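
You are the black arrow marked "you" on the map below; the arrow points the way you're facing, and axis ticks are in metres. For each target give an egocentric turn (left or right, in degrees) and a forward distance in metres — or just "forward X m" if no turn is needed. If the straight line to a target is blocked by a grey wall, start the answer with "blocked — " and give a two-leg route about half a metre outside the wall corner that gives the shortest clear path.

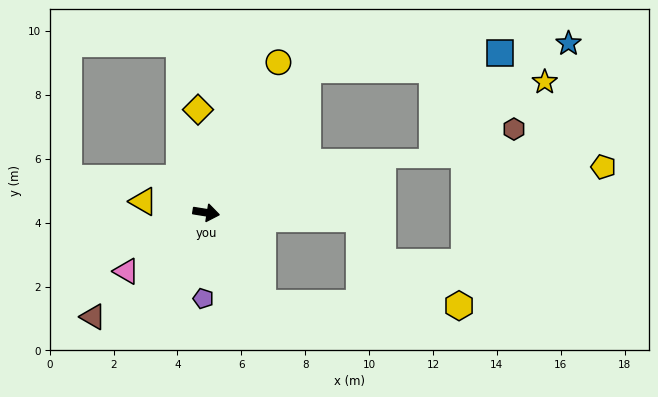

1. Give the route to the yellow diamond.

turn left 104°, forward 3.2 m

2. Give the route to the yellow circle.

turn left 73°, forward 5.2 m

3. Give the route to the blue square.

blocked — turn left 64°, forward 5.5 m, then turn right 50°, forward 6.0 m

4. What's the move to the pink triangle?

turn right 135°, forward 3.1 m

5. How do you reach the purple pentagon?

turn right 83°, forward 2.7 m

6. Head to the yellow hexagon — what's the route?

blocked — turn right 49°, forward 3.3 m, then turn left 57°, forward 6.2 m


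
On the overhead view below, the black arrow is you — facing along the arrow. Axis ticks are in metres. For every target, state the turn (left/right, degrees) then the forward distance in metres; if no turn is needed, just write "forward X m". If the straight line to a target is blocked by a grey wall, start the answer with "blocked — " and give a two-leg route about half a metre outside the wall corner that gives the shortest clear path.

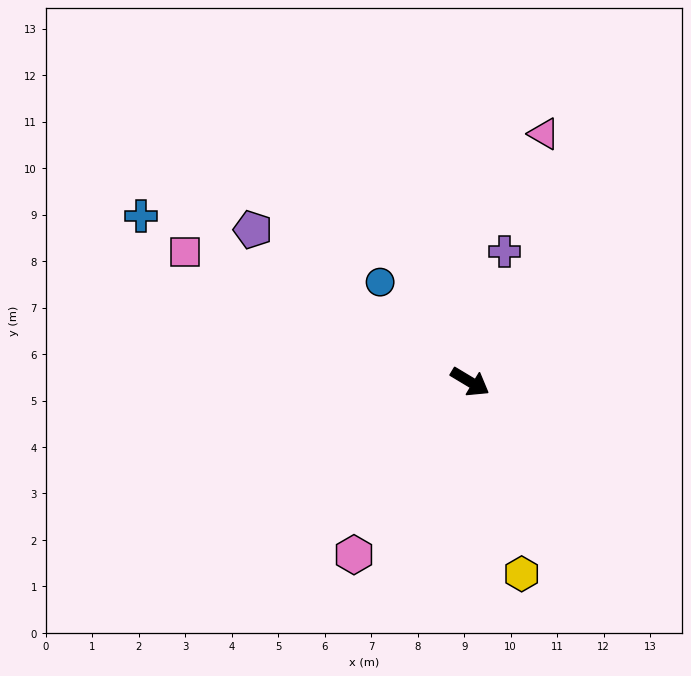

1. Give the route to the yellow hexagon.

turn right 44°, forward 4.3 m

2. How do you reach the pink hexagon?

turn right 93°, forward 4.5 m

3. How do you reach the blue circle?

turn left 163°, forward 2.9 m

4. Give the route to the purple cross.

turn left 106°, forward 2.9 m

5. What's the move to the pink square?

turn right 174°, forward 6.7 m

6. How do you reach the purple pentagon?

turn left 176°, forward 5.7 m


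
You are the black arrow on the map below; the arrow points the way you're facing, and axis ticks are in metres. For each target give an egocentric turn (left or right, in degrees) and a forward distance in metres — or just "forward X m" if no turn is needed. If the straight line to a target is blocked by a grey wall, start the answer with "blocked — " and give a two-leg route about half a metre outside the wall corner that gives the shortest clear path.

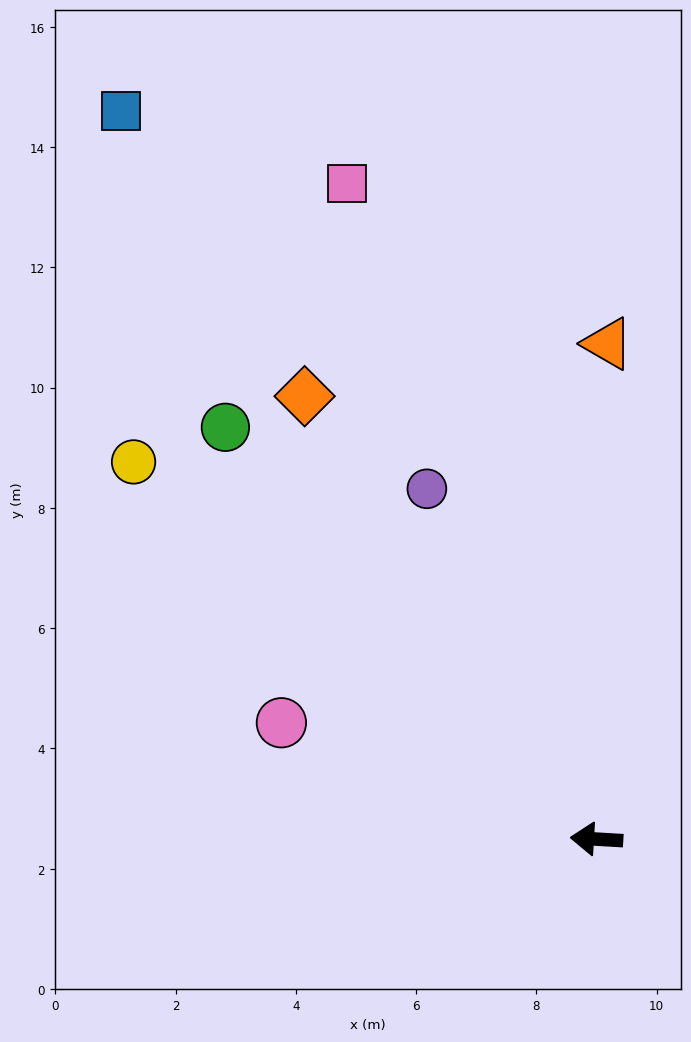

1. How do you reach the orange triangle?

turn right 88°, forward 8.2 m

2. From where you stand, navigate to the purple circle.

turn right 61°, forward 6.5 m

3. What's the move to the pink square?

turn right 66°, forward 11.7 m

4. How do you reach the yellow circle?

turn right 36°, forward 9.9 m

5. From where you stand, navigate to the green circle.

turn right 45°, forward 9.2 m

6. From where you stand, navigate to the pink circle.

turn right 17°, forward 5.6 m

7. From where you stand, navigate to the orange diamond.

turn right 53°, forward 8.8 m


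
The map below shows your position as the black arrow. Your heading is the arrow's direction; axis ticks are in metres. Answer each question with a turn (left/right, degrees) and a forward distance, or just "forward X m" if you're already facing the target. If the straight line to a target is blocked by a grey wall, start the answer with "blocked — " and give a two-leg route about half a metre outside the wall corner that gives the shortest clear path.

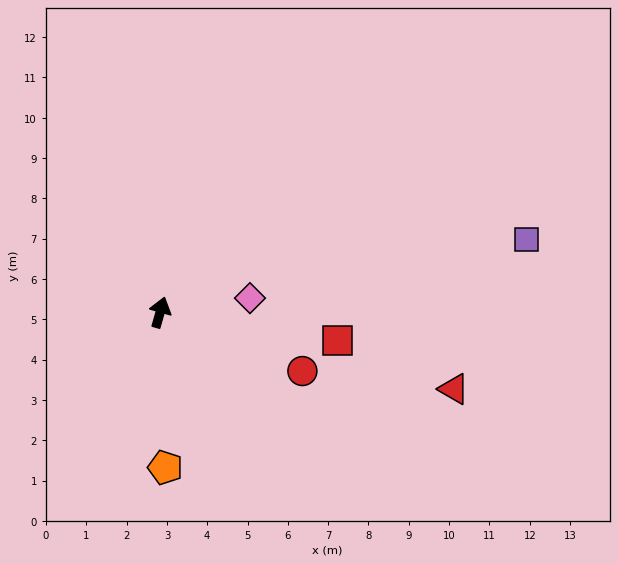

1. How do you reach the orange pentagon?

turn right 162°, forward 3.9 m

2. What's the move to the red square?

turn right 83°, forward 4.5 m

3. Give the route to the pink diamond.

turn right 65°, forward 2.3 m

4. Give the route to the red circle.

turn right 96°, forward 3.8 m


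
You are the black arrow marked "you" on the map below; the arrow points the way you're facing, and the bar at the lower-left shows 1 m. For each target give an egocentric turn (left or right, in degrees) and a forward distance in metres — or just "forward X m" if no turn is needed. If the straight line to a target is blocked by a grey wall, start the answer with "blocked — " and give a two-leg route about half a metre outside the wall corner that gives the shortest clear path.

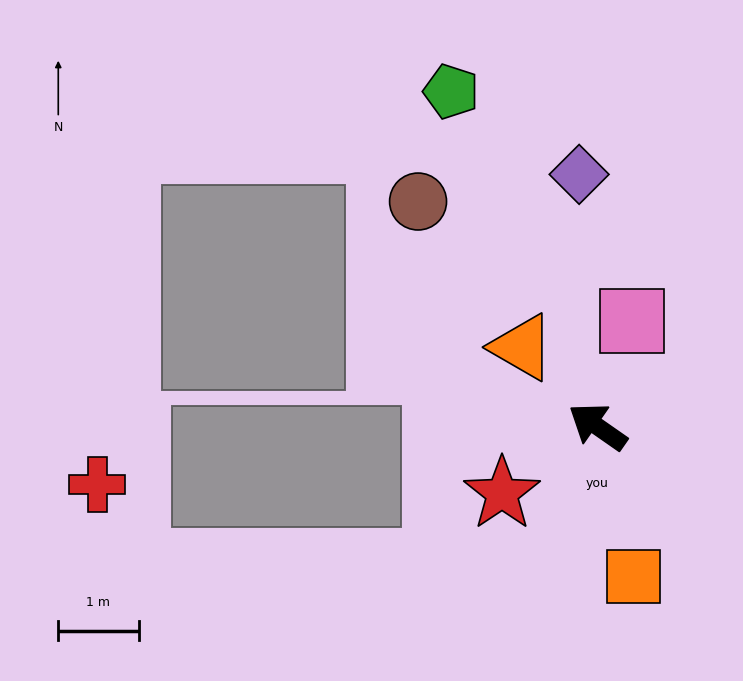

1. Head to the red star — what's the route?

turn left 70°, forward 1.5 m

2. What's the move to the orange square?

turn left 138°, forward 1.9 m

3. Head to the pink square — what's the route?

turn right 73°, forward 1.4 m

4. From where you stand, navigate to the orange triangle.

turn right 12°, forward 1.4 m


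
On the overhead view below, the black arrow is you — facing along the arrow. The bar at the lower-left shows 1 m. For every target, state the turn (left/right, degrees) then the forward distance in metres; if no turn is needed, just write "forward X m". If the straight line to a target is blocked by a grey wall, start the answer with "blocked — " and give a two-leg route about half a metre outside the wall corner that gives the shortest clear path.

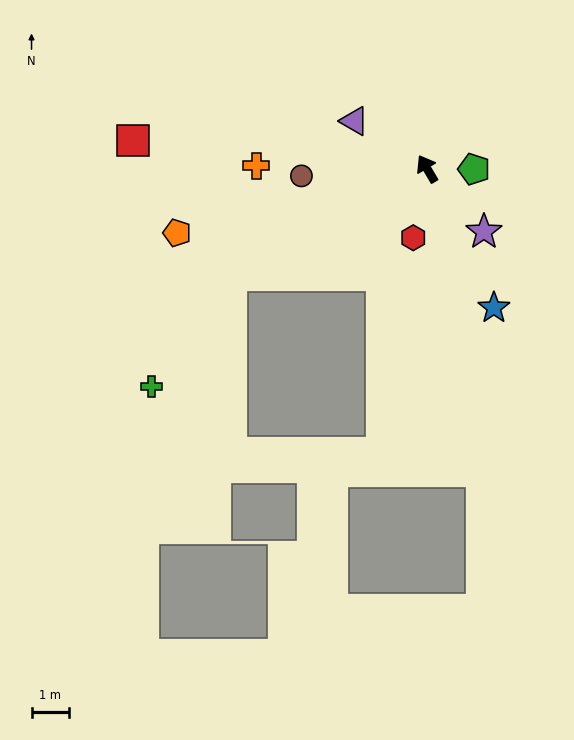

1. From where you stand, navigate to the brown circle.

turn left 63°, forward 3.4 m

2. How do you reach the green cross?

blocked — turn left 88°, forward 6.0 m, then turn left 26°, forward 3.7 m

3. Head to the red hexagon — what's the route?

turn left 138°, forward 1.9 m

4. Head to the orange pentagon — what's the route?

turn left 74°, forward 6.9 m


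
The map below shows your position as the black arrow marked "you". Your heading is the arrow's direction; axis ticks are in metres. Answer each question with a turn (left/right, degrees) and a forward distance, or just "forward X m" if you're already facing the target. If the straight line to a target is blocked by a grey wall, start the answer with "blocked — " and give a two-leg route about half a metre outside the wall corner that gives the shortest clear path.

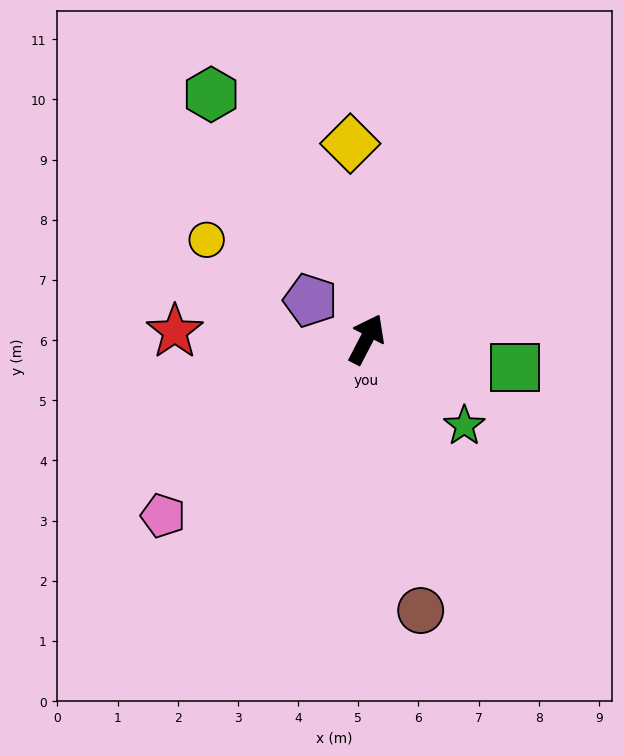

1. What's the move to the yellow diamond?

turn left 32°, forward 3.3 m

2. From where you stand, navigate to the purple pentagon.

turn left 83°, forward 1.1 m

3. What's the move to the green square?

turn right 73°, forward 2.5 m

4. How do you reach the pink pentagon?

turn left 158°, forward 4.5 m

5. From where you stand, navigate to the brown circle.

turn right 141°, forward 4.6 m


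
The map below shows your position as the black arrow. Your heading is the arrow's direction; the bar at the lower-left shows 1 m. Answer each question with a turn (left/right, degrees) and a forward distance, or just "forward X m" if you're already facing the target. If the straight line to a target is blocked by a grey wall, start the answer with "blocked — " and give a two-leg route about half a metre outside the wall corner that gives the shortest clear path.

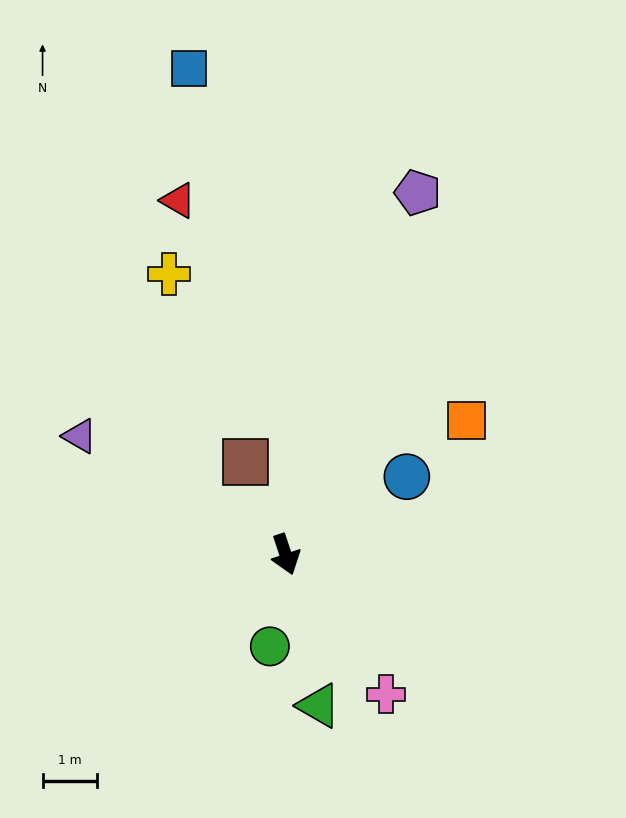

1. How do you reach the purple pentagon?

turn left 142°, forward 7.1 m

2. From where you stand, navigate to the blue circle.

turn left 104°, forward 2.6 m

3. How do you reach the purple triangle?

turn right 138°, forward 4.3 m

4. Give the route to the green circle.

turn right 28°, forward 1.7 m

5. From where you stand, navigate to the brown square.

turn right 175°, forward 1.8 m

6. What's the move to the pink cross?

turn left 17°, forward 3.1 m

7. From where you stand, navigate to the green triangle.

turn right 6°, forward 2.8 m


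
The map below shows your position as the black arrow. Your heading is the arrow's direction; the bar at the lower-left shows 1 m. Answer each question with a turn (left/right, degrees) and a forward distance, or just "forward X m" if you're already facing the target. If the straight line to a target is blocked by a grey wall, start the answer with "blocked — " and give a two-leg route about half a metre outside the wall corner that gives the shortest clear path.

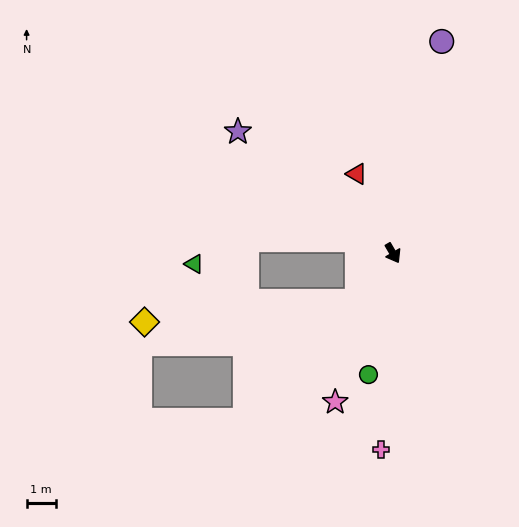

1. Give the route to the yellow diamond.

blocked — turn right 67°, forward 2.1 m, then turn right 48°, forward 7.3 m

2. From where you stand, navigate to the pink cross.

turn right 34°, forward 6.7 m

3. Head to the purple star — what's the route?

turn right 158°, forward 6.7 m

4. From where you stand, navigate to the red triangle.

turn left 174°, forward 3.0 m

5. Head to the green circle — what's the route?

turn right 42°, forward 4.2 m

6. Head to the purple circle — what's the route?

turn left 137°, forward 7.4 m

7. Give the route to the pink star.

turn right 51°, forward 5.5 m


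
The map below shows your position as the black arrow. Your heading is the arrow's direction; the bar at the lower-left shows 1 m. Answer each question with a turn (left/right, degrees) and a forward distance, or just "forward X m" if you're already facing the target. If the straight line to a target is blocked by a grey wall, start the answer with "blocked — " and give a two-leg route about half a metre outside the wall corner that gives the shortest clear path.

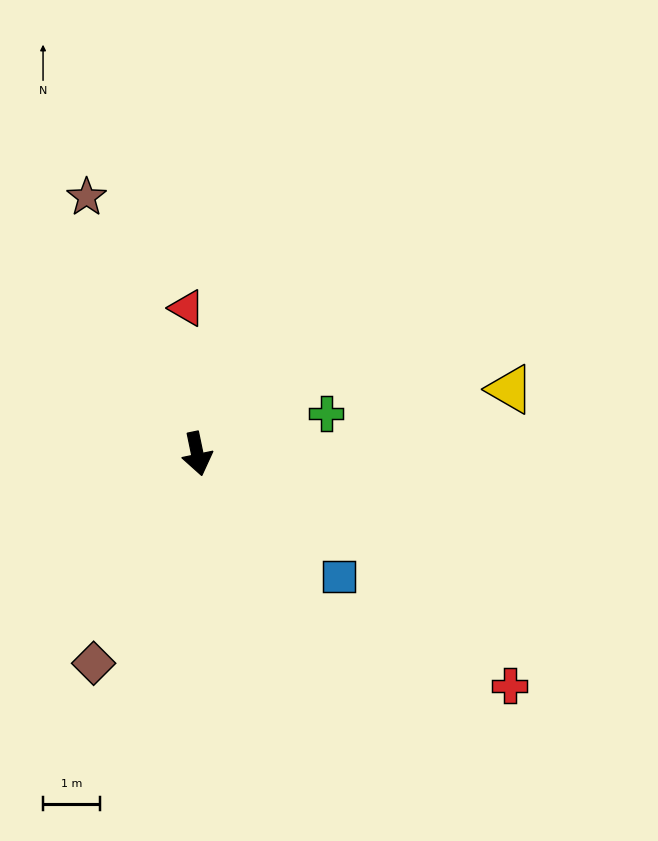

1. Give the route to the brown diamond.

turn right 38°, forward 4.1 m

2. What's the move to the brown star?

turn right 168°, forward 4.9 m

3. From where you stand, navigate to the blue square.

turn left 37°, forward 3.3 m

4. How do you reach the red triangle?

turn left 172°, forward 2.6 m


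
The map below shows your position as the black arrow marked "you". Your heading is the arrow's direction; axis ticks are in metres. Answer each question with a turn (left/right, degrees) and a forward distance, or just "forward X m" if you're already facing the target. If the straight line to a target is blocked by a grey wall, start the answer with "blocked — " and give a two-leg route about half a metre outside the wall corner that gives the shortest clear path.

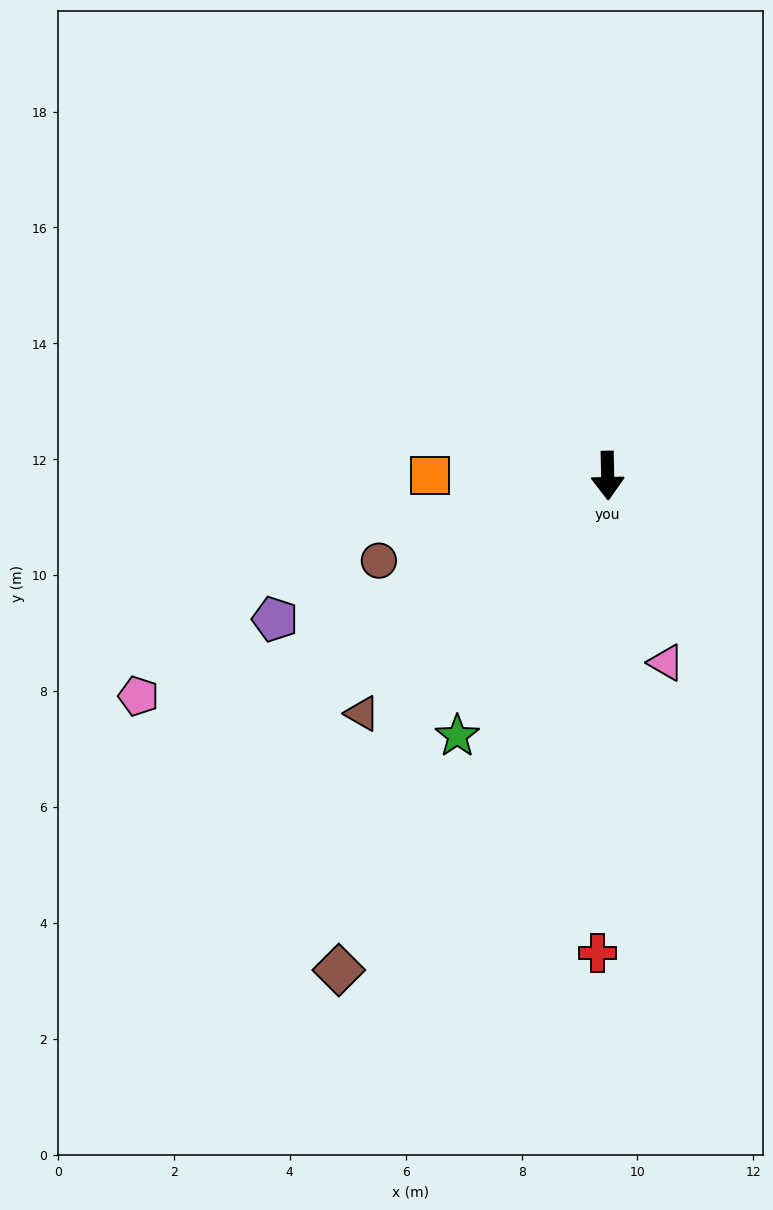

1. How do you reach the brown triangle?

turn right 47°, forward 5.9 m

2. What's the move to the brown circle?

turn right 71°, forward 4.2 m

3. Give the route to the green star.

turn right 31°, forward 5.2 m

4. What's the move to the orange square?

turn right 91°, forward 3.1 m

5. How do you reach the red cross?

turn right 2°, forward 8.2 m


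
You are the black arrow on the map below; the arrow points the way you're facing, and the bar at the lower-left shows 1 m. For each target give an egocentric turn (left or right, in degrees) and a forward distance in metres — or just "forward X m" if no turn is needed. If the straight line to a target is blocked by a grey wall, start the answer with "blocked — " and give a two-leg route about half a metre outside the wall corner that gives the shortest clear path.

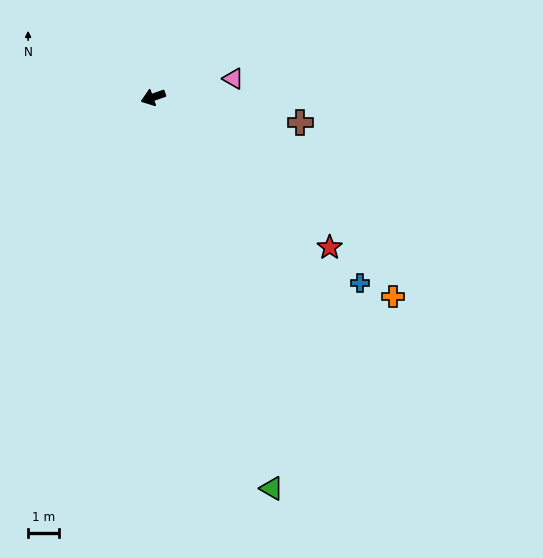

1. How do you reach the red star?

turn left 120°, forward 7.5 m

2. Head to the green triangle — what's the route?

turn left 88°, forward 13.3 m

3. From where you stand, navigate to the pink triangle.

turn left 174°, forward 2.7 m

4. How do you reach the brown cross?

turn left 151°, forward 4.9 m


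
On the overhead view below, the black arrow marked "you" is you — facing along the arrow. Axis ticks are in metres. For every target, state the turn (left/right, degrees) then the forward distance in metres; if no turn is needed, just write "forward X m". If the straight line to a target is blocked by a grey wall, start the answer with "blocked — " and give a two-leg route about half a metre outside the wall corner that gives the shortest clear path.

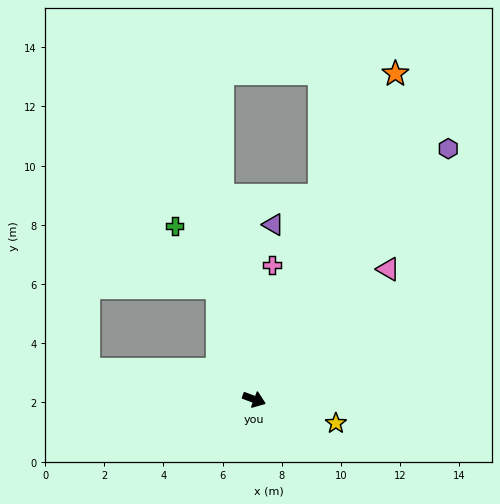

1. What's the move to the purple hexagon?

turn left 73°, forward 10.7 m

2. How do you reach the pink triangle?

turn left 65°, forward 6.3 m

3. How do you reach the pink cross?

turn left 103°, forward 4.6 m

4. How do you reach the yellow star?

turn left 4°, forward 2.9 m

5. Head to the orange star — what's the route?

turn left 87°, forward 12.0 m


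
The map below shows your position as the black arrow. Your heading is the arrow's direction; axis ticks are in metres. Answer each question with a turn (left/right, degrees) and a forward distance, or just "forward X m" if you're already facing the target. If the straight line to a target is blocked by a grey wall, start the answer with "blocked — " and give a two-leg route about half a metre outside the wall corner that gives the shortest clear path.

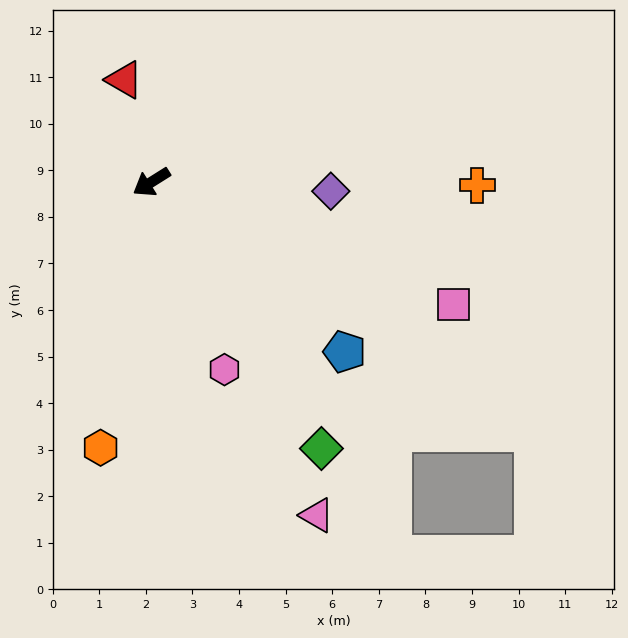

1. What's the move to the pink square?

turn left 126°, forward 7.0 m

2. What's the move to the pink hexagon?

turn left 79°, forward 4.3 m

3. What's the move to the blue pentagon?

turn left 107°, forward 5.5 m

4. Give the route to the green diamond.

turn left 90°, forward 6.8 m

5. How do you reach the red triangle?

turn right 107°, forward 2.3 m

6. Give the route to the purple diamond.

turn left 145°, forward 3.9 m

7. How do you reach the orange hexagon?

turn left 47°, forward 5.8 m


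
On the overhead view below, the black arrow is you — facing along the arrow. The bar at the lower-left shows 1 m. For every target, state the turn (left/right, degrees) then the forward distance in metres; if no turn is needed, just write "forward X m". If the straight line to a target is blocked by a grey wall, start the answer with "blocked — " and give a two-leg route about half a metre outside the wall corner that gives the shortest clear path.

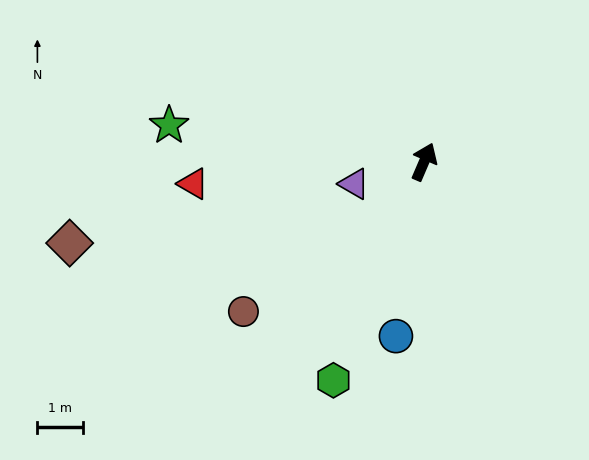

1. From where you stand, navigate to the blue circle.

turn right 166°, forward 3.9 m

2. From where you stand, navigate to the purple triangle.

turn left 131°, forward 1.6 m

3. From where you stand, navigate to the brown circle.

turn left 153°, forward 5.1 m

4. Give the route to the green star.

turn left 105°, forward 5.6 m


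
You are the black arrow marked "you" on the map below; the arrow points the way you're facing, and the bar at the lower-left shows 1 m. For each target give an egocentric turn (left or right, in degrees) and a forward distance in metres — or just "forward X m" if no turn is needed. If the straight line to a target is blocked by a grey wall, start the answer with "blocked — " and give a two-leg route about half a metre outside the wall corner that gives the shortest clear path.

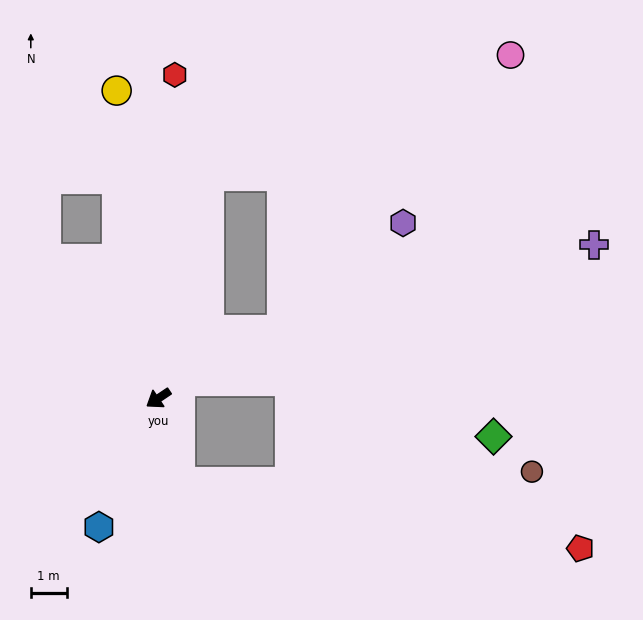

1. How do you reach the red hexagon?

turn right 127°, forward 9.1 m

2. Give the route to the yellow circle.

turn right 116°, forward 8.7 m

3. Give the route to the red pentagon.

blocked — turn left 70°, forward 2.4 m, then turn left 67°, forward 11.4 m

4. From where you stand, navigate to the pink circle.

blocked — turn right 137°, forward 6.4 m, then turn right 55°, forward 9.1 m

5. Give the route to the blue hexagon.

turn left 31°, forward 4.0 m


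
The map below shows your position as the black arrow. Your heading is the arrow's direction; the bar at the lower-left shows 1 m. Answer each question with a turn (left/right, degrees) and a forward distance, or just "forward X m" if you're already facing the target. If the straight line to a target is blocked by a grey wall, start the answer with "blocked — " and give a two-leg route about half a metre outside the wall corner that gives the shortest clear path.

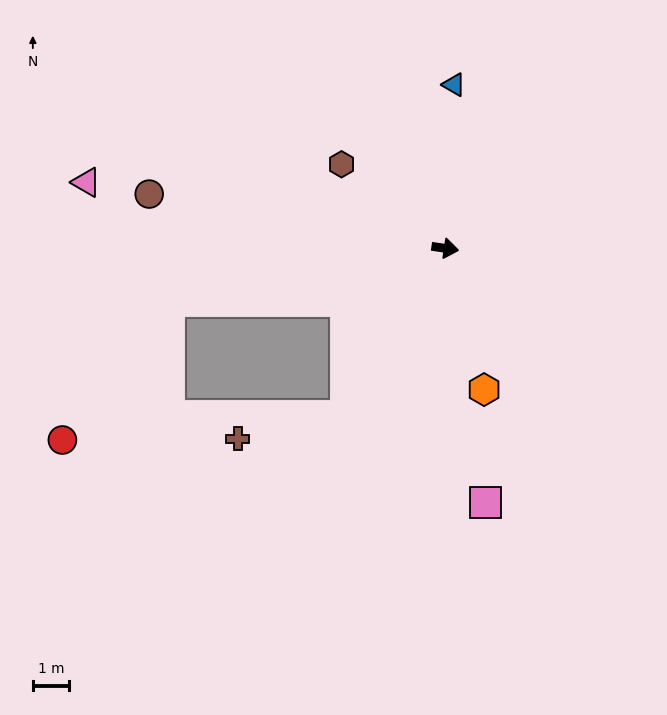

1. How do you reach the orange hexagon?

turn right 66°, forward 4.0 m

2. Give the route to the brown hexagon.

turn left 149°, forward 3.7 m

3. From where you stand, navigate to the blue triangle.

turn left 95°, forward 4.5 m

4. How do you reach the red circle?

blocked — turn right 161°, forward 7.7 m, then turn left 42°, forward 4.8 m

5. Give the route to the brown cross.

blocked — turn right 112°, forward 5.3 m, then turn right 47°, forward 3.0 m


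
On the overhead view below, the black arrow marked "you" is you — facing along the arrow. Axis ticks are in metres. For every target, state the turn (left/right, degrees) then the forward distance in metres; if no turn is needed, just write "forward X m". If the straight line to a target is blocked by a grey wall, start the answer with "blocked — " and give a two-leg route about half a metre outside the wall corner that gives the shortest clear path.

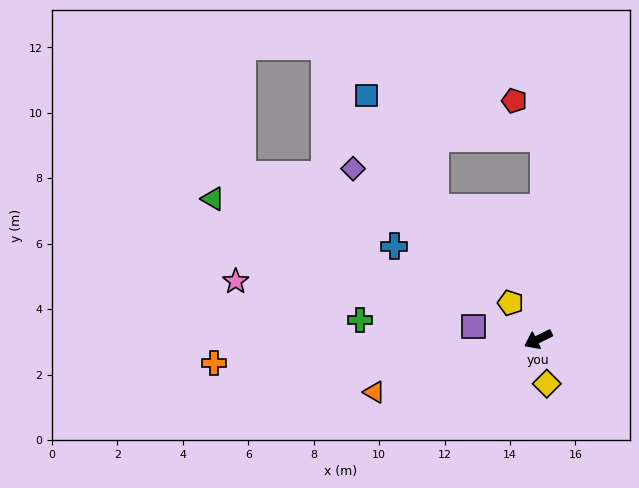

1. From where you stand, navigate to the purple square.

turn right 38°, forward 2.0 m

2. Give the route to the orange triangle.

turn right 9°, forward 5.3 m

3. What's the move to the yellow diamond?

turn left 75°, forward 1.4 m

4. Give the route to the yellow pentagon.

turn right 79°, forward 1.4 m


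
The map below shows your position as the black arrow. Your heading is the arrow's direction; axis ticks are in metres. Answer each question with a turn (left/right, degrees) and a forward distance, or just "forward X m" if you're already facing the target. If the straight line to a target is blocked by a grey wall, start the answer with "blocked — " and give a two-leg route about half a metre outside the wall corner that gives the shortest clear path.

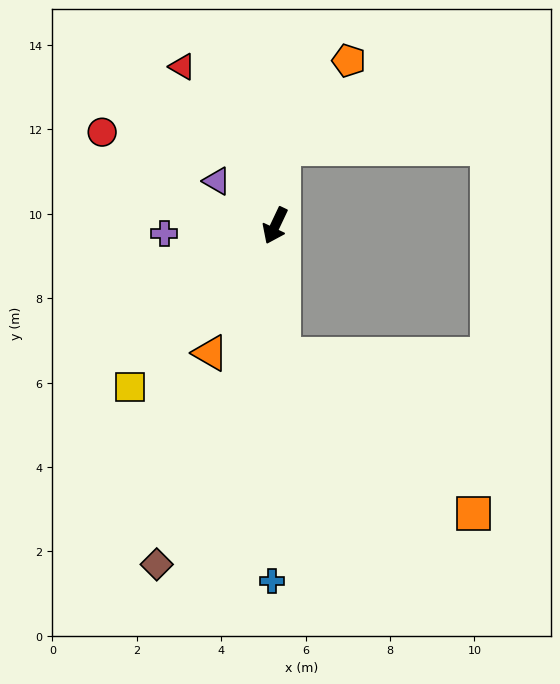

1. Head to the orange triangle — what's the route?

forward 3.4 m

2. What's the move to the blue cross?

turn left 25°, forward 8.4 m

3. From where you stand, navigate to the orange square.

blocked — turn left 29°, forward 3.1 m, then turn left 46°, forward 5.9 m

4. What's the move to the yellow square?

turn right 17°, forward 5.1 m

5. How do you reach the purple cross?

turn right 61°, forward 2.6 m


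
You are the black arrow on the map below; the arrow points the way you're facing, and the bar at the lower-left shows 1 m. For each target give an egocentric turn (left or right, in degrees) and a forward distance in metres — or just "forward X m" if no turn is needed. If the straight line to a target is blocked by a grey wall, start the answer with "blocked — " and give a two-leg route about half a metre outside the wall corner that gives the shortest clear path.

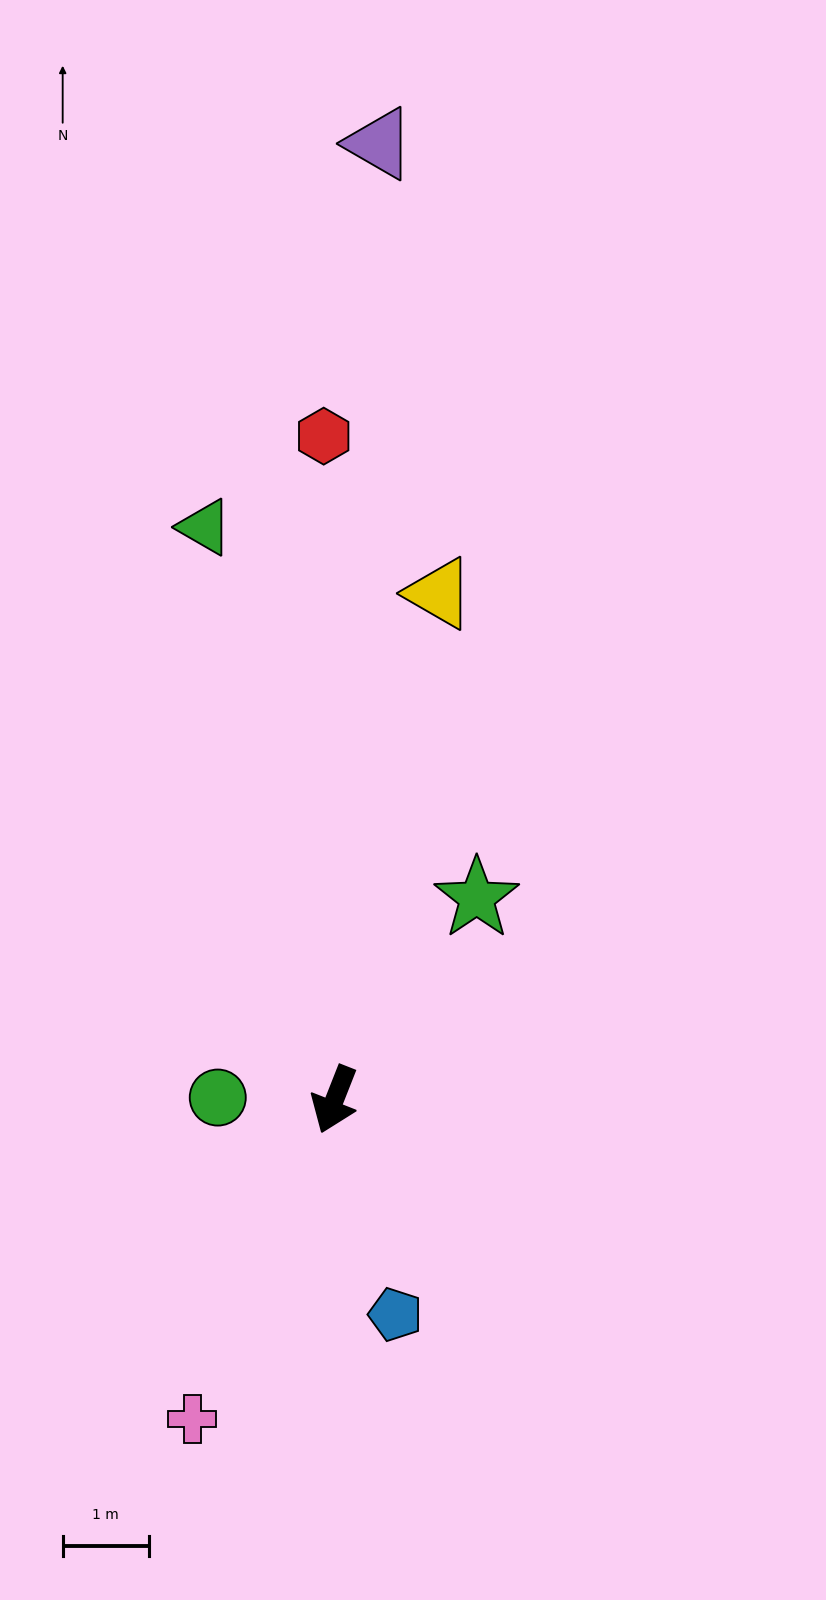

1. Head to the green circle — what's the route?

turn right 70°, forward 1.4 m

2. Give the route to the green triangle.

turn right 146°, forward 6.8 m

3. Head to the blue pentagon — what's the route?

turn left 37°, forward 2.6 m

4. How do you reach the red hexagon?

turn right 158°, forward 7.7 m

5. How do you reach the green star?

turn left 166°, forward 2.9 m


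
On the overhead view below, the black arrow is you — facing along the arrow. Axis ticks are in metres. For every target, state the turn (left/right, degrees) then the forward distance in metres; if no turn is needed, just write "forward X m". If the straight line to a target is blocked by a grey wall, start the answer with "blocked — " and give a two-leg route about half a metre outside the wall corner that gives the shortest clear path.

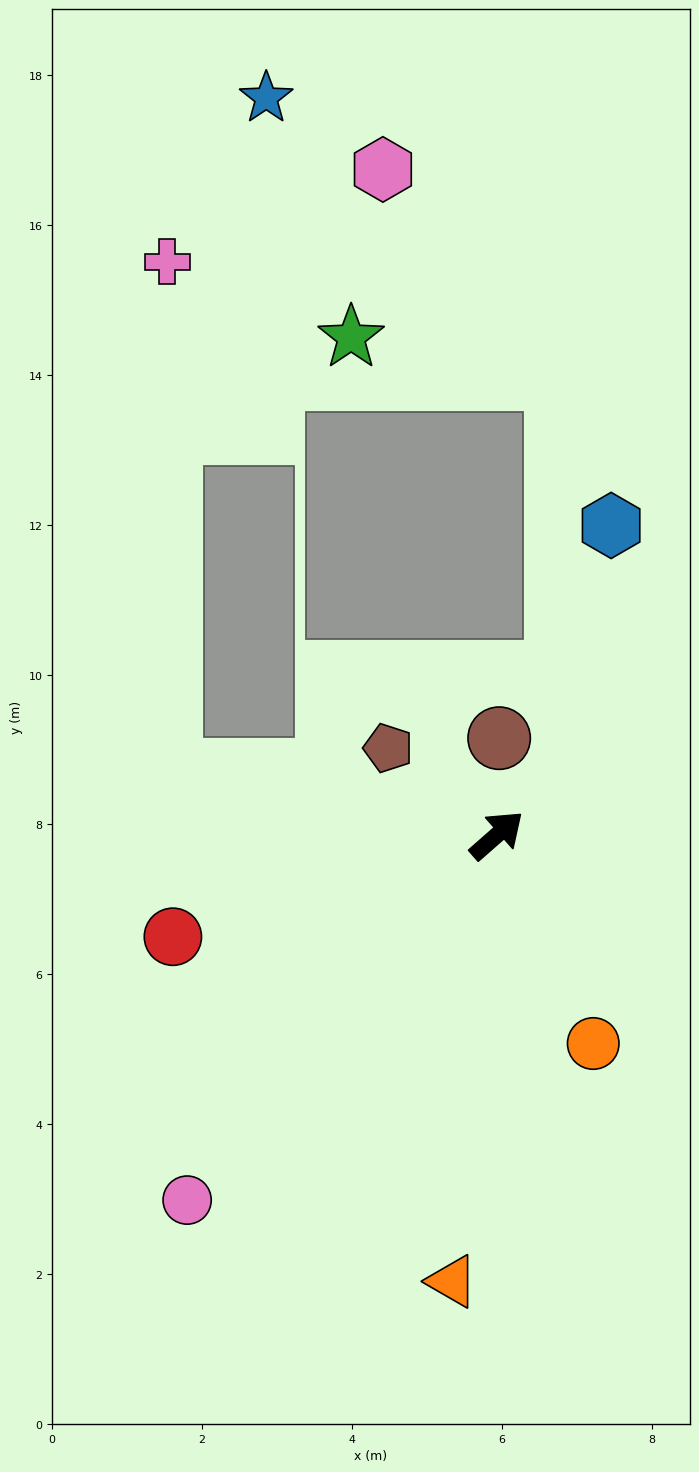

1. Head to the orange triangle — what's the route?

turn right 137°, forward 6.0 m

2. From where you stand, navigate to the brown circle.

turn left 47°, forward 1.3 m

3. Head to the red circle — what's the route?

turn left 156°, forward 4.5 m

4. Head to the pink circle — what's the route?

turn right 172°, forward 6.4 m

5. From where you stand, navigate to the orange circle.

turn right 106°, forward 3.1 m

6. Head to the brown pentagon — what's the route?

turn left 100°, forward 1.9 m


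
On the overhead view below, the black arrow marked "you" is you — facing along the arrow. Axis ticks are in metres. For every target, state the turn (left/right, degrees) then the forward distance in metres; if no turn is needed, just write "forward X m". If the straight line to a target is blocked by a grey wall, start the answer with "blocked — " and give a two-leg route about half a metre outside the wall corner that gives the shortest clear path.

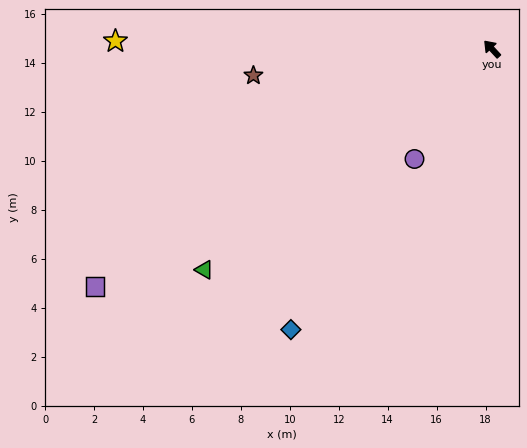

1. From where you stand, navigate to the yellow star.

turn left 46°, forward 15.4 m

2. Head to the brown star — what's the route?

turn left 54°, forward 9.8 m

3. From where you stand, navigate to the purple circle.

turn left 102°, forward 5.5 m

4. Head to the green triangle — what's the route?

turn left 85°, forward 14.8 m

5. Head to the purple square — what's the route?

turn left 78°, forward 18.9 m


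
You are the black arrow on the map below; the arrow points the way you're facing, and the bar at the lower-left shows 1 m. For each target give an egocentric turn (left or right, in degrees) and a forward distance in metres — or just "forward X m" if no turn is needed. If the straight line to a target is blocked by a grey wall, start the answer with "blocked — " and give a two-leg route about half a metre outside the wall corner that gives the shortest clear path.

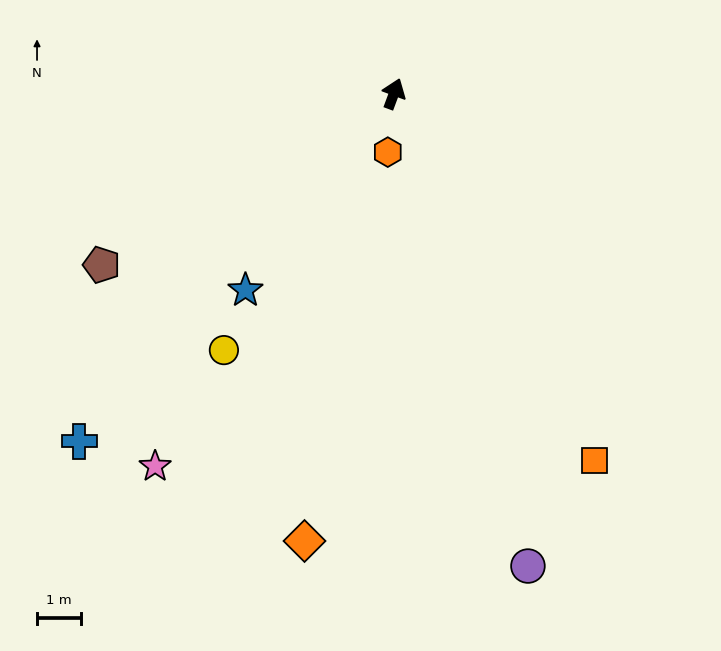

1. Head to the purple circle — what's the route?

turn right 144°, forward 11.1 m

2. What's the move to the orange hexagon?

turn right 166°, forward 1.3 m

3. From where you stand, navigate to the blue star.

turn left 163°, forward 5.6 m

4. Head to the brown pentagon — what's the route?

turn left 141°, forward 7.7 m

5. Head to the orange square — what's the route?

turn right 131°, forward 9.5 m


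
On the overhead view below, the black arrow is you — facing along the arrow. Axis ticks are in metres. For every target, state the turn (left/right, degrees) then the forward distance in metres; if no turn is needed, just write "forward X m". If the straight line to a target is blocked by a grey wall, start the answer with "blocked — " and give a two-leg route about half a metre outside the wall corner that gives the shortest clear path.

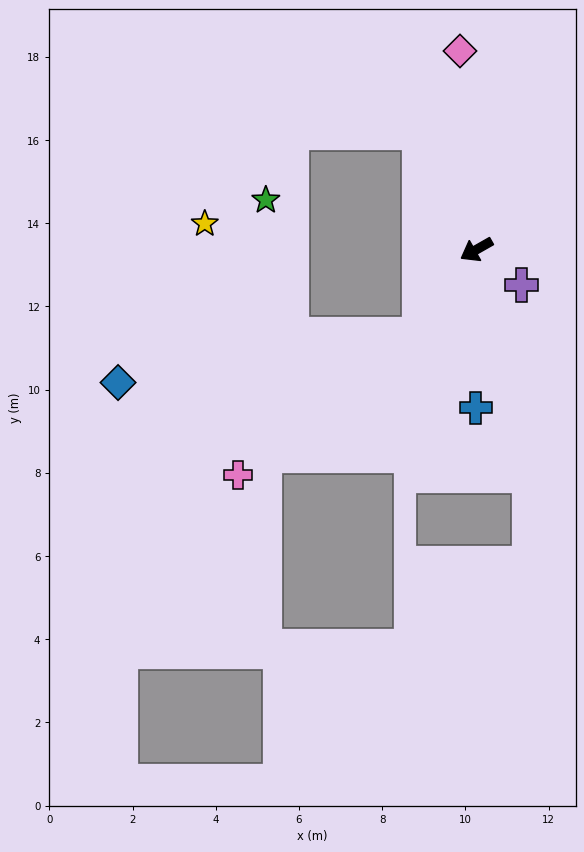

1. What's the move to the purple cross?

turn left 112°, forward 1.4 m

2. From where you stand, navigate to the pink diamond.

turn right 115°, forward 4.8 m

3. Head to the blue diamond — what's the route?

blocked — turn left 26°, forward 2.5 m, then turn right 47°, forward 7.3 m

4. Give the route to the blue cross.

turn left 60°, forward 3.8 m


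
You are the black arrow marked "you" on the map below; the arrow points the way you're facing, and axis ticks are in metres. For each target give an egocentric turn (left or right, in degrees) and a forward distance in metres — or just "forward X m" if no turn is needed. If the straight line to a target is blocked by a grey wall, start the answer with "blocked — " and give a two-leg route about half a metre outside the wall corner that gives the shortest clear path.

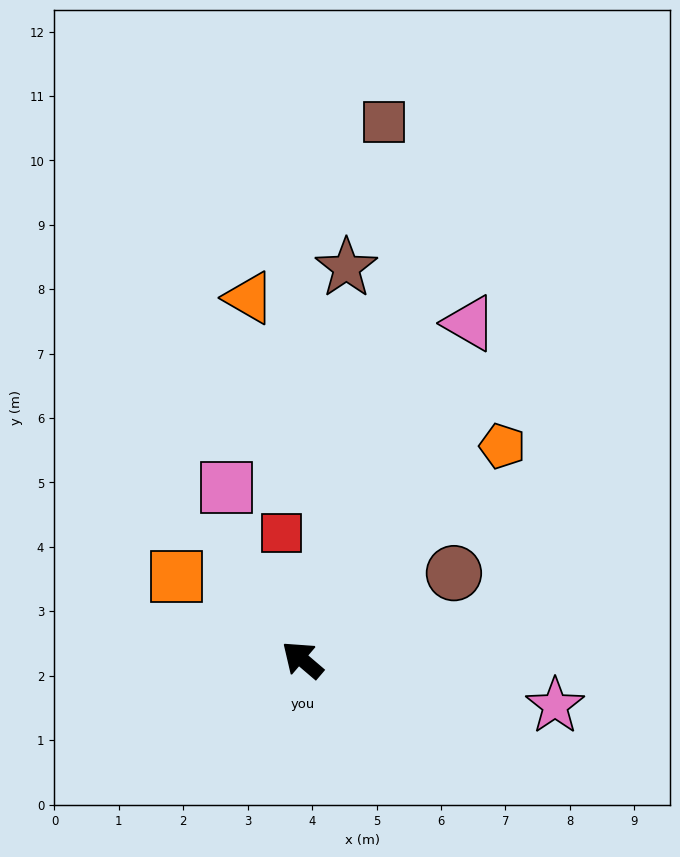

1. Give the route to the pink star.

turn right 150°, forward 4.0 m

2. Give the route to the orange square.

turn left 7°, forward 2.3 m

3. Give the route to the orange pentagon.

turn right 93°, forward 4.5 m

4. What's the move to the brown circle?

turn right 110°, forward 2.7 m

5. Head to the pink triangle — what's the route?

turn right 76°, forward 5.8 m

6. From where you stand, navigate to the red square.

turn right 40°, forward 2.0 m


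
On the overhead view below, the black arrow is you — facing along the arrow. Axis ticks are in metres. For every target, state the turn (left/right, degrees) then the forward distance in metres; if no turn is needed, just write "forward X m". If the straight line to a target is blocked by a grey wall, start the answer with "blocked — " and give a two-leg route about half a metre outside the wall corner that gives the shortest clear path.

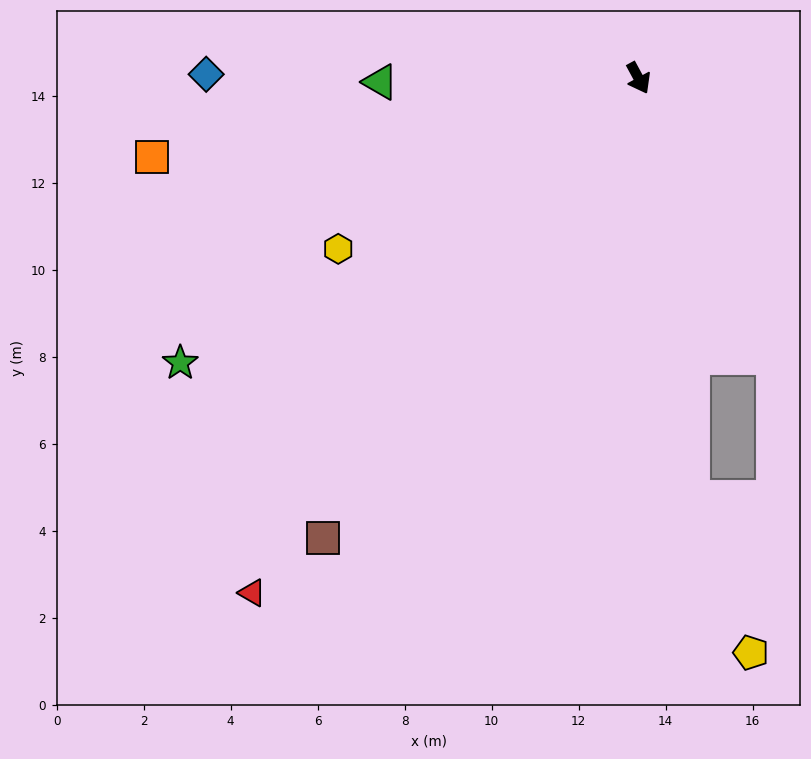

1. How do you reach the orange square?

turn right 109°, forward 11.3 m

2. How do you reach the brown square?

turn right 63°, forward 12.8 m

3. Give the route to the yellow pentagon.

blocked — turn right 21°, forward 9.7 m, then turn left 14°, forward 3.8 m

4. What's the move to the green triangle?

turn right 118°, forward 5.9 m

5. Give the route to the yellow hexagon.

turn right 89°, forward 7.9 m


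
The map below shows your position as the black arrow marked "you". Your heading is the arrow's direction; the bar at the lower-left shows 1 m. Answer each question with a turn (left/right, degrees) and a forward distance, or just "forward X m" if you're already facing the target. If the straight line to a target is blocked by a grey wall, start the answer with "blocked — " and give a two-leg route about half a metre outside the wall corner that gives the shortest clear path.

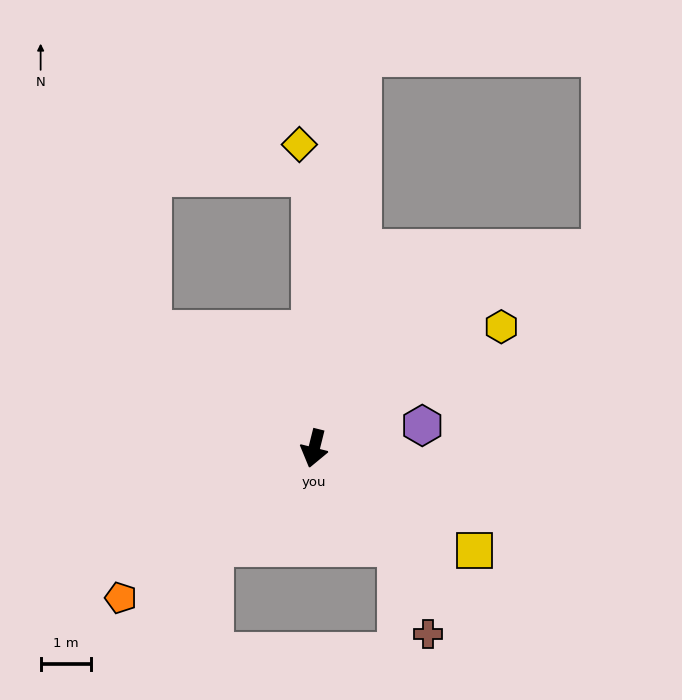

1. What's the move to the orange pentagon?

turn right 38°, forward 4.9 m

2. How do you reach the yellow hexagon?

turn left 137°, forward 4.5 m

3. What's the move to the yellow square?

turn left 71°, forward 3.8 m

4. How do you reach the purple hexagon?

turn left 116°, forward 2.2 m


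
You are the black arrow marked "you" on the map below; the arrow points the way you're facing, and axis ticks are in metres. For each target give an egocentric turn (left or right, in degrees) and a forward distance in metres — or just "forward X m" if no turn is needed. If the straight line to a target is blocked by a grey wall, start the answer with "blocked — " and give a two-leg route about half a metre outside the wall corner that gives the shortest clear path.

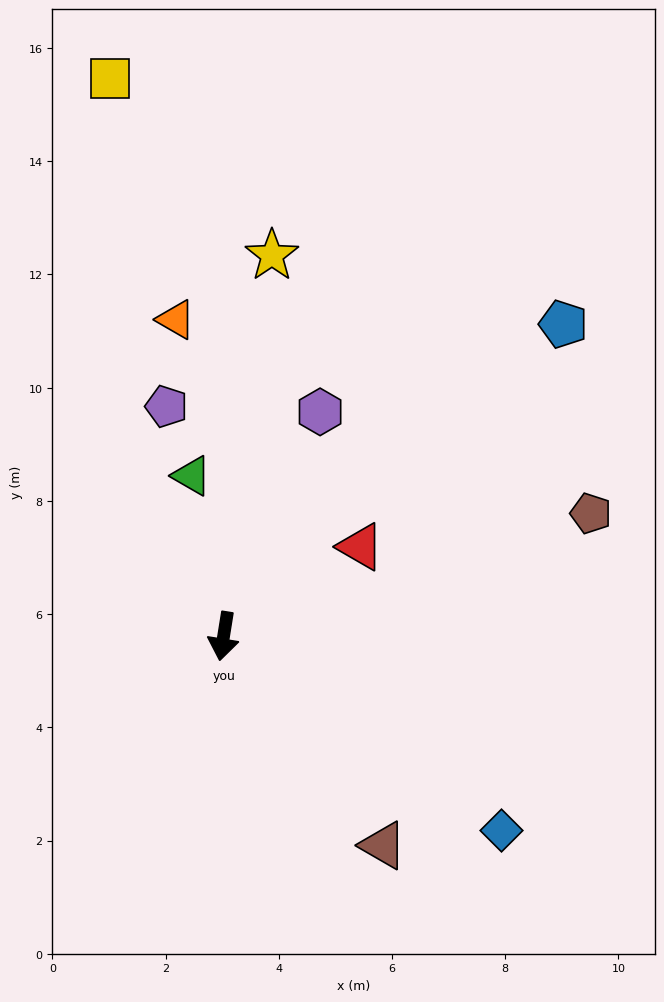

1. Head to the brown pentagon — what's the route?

turn left 118°, forward 6.8 m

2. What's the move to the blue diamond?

turn left 64°, forward 6.0 m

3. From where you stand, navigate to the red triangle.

turn left 132°, forward 2.9 m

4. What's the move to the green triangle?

turn right 160°, forward 2.9 m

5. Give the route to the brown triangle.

turn left 46°, forward 4.6 m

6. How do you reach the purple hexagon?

turn left 166°, forward 4.3 m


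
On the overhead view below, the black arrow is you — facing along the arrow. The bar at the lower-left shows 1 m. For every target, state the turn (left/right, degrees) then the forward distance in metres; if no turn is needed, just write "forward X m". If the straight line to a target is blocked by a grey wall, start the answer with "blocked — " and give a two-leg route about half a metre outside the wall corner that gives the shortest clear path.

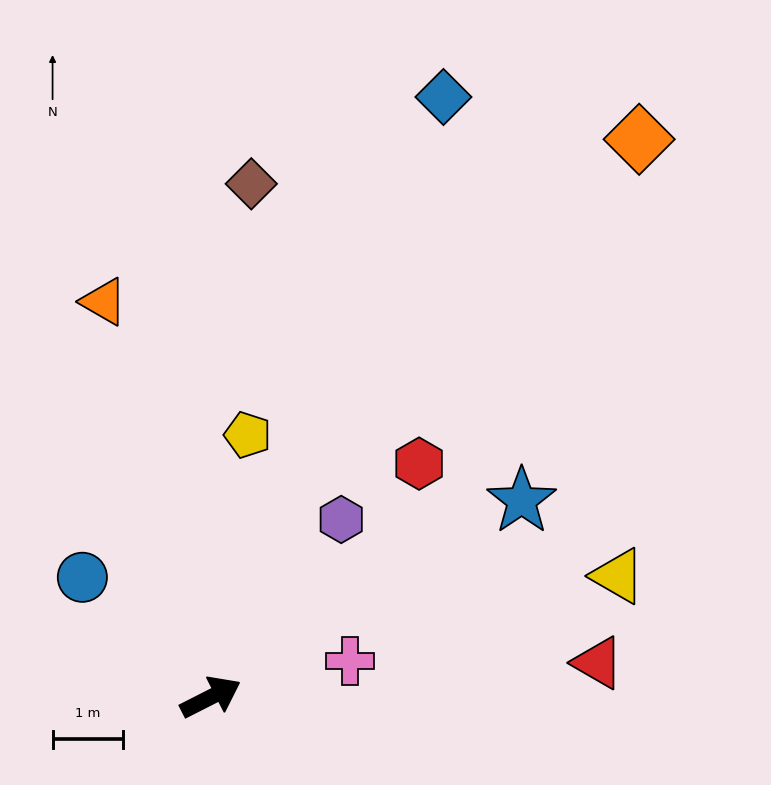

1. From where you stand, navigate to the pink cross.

turn right 12°, forward 2.1 m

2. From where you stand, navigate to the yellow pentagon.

turn left 55°, forward 3.8 m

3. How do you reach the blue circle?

turn left 110°, forward 2.5 m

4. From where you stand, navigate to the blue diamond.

turn left 42°, forward 9.2 m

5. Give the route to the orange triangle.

turn left 78°, forward 5.8 m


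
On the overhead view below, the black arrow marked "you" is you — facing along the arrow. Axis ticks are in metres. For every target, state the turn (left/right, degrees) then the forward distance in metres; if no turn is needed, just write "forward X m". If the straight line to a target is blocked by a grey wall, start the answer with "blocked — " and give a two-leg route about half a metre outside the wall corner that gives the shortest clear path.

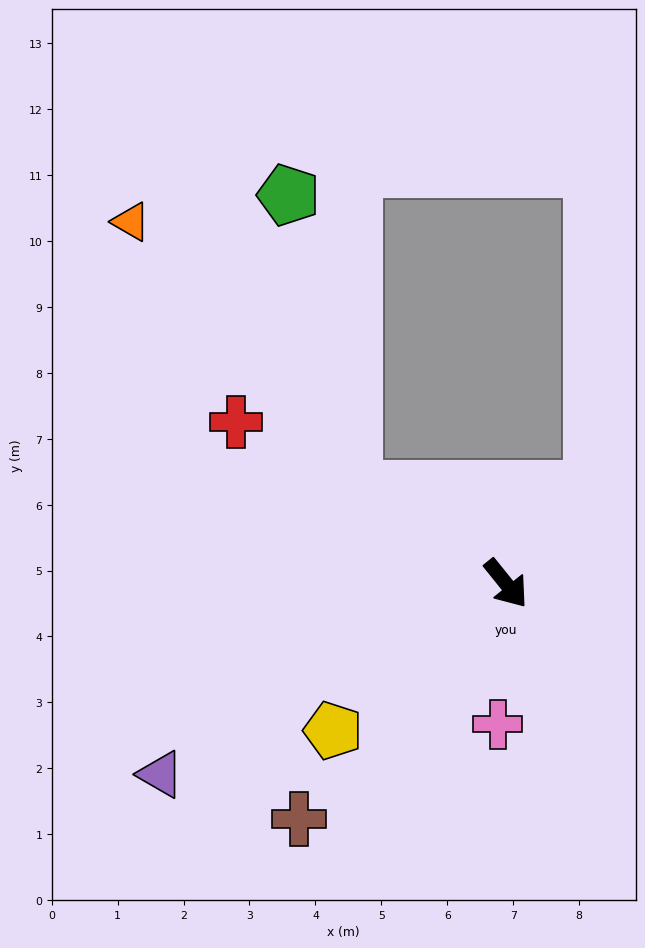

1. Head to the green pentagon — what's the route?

blocked — turn right 161°, forward 2.7 m, then turn right 45°, forward 4.6 m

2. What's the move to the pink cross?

turn right 42°, forward 2.1 m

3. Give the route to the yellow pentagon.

turn right 89°, forward 3.4 m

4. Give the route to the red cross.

turn right 160°, forward 4.8 m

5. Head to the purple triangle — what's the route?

turn right 100°, forward 6.0 m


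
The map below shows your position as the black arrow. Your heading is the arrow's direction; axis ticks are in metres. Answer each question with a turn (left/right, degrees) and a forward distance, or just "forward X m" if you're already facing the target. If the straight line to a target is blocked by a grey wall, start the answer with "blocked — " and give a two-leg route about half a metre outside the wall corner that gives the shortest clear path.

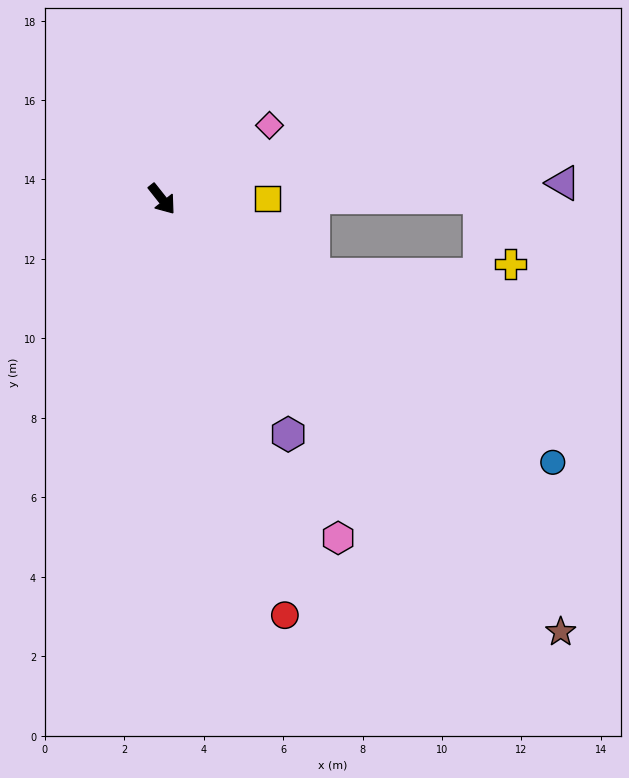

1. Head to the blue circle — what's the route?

turn left 18°, forward 11.9 m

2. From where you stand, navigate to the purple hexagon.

turn right 10°, forward 6.7 m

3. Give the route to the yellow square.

turn left 52°, forward 2.7 m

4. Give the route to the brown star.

turn left 4°, forward 14.8 m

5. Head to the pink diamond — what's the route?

turn left 86°, forward 3.3 m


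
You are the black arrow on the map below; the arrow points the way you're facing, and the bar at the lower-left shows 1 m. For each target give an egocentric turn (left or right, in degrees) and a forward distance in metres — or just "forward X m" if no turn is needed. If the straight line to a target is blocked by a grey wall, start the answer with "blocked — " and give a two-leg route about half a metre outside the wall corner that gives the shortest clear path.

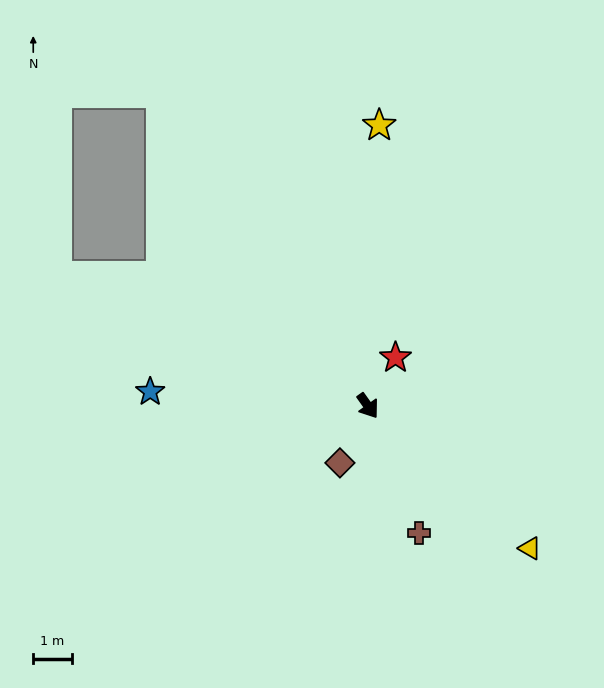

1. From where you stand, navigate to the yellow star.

turn left 142°, forward 7.3 m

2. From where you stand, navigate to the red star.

turn left 115°, forward 1.4 m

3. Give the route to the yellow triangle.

turn left 13°, forward 5.6 m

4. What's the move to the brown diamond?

turn right 62°, forward 1.6 m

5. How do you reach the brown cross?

turn right 13°, forward 3.5 m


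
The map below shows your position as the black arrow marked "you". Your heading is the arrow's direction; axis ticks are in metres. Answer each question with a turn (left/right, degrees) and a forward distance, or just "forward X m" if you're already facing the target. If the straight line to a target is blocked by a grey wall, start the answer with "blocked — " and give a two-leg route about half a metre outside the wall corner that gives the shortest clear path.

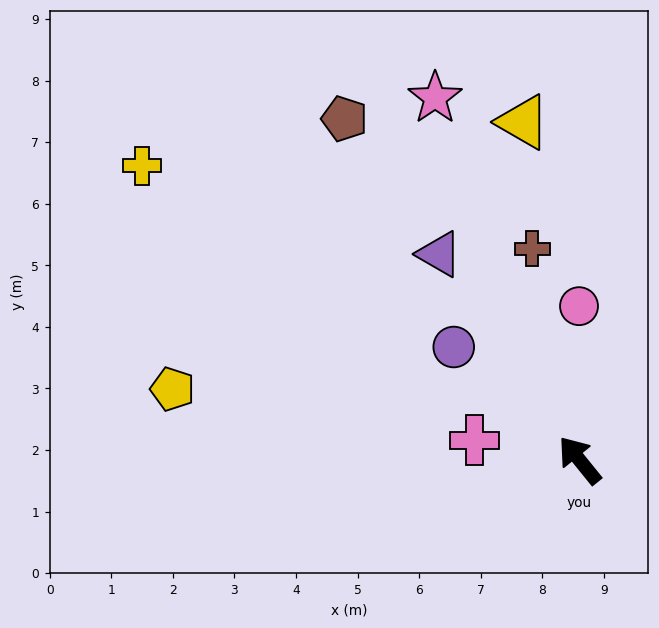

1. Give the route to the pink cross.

turn left 40°, forward 1.7 m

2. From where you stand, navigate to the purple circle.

turn left 9°, forward 2.7 m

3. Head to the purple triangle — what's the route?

turn right 5°, forward 4.0 m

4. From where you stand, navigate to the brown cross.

turn right 26°, forward 3.5 m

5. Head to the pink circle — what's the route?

turn right 39°, forward 2.5 m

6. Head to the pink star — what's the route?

turn right 17°, forward 6.3 m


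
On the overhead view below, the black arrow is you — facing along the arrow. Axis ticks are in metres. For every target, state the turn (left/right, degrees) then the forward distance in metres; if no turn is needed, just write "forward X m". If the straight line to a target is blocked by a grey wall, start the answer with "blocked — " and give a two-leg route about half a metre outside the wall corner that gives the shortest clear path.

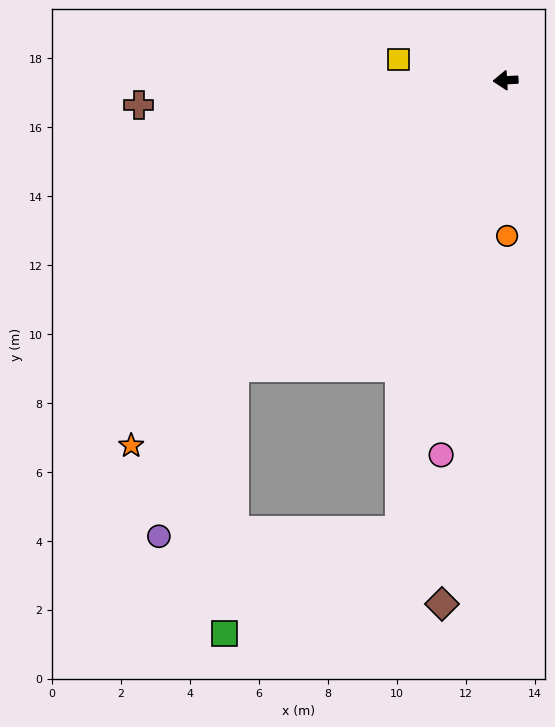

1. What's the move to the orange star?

turn left 41°, forward 15.2 m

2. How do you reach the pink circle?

turn left 77°, forward 11.0 m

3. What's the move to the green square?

blocked — turn left 43°, forward 11.5 m, then turn left 42°, forward 7.7 m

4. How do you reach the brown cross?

forward 10.7 m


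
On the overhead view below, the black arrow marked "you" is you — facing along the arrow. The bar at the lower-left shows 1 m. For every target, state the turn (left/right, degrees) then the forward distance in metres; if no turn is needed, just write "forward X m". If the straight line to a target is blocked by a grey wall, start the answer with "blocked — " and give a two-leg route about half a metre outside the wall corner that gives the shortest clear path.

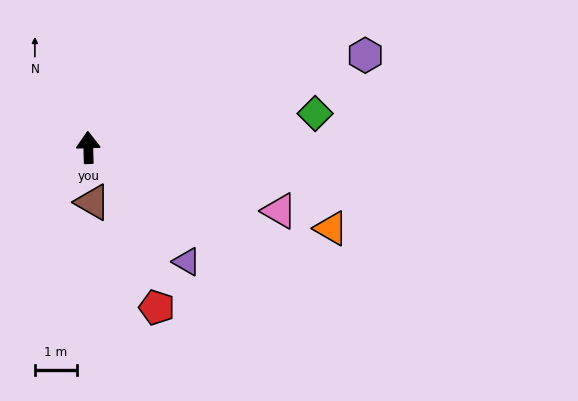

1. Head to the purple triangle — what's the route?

turn right 141°, forward 3.6 m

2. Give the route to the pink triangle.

turn right 110°, forward 4.8 m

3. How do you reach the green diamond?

turn right 83°, forward 5.4 m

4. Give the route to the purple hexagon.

turn right 73°, forward 6.9 m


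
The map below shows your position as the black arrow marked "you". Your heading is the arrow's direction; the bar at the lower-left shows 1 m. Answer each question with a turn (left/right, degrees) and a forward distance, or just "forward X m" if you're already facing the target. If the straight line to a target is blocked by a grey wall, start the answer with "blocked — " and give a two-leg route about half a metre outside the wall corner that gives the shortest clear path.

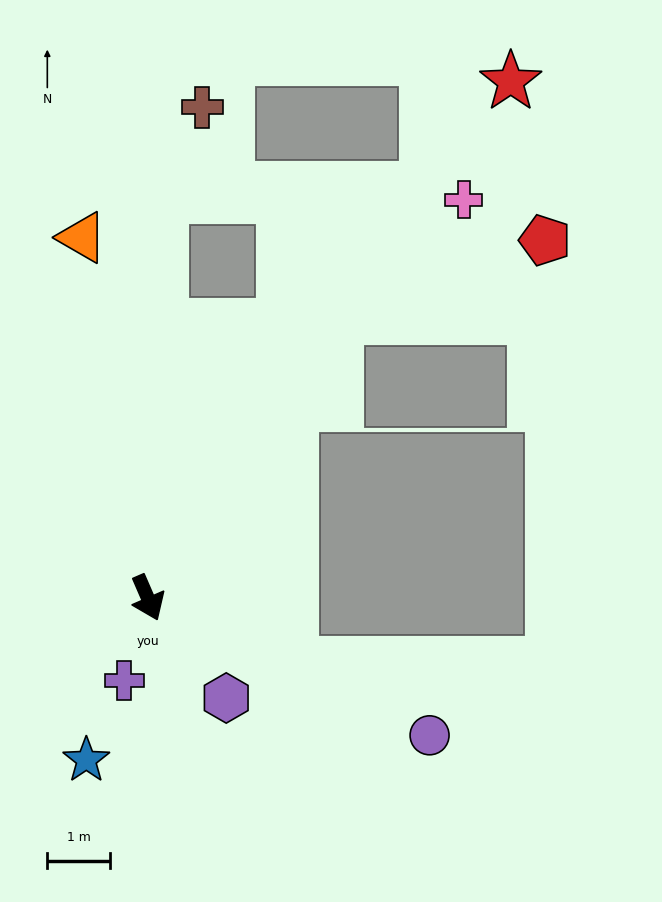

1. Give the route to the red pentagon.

blocked — turn left 123°, forward 5.4 m, then turn right 36°, forward 3.6 m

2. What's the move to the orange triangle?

turn left 167°, forward 5.9 m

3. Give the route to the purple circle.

turn left 41°, forward 5.0 m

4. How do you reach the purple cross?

turn right 39°, forward 1.4 m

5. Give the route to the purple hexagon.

turn left 15°, forward 2.0 m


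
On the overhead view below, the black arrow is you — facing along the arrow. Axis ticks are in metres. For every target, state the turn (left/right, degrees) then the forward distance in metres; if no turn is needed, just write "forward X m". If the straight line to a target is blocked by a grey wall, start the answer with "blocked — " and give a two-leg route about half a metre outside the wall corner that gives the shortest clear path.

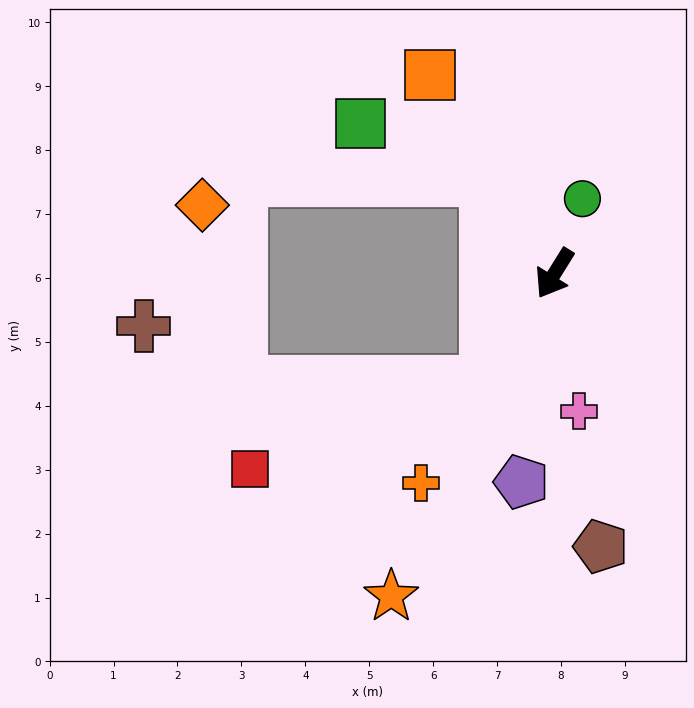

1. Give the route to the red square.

blocked — forward 2.0 m, then turn right 38°, forward 3.9 m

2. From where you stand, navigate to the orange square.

turn right 116°, forward 3.7 m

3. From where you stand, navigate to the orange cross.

forward 3.9 m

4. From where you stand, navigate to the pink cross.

turn left 42°, forward 2.2 m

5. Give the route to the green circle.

turn right 169°, forward 1.2 m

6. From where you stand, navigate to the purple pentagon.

turn left 23°, forward 3.3 m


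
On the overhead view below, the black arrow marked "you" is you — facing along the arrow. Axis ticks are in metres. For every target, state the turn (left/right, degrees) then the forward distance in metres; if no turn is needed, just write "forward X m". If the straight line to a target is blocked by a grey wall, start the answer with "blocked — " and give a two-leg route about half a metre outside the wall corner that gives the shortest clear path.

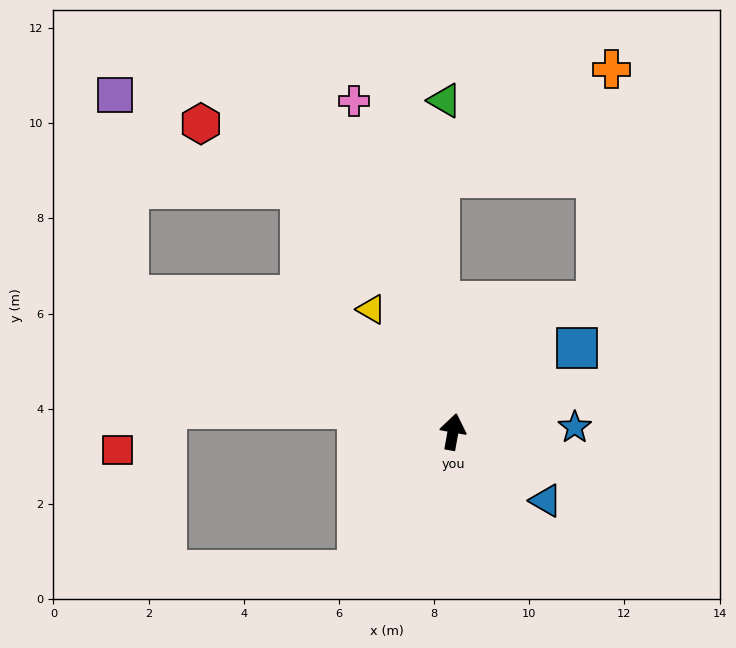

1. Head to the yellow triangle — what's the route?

turn left 44°, forward 3.1 m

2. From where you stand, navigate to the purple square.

blocked — turn left 77°, forward 7.4 m, then turn right 63°, forward 4.2 m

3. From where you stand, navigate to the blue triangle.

turn right 116°, forward 2.4 m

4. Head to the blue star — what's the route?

turn right 78°, forward 2.6 m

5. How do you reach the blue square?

turn right 46°, forward 3.1 m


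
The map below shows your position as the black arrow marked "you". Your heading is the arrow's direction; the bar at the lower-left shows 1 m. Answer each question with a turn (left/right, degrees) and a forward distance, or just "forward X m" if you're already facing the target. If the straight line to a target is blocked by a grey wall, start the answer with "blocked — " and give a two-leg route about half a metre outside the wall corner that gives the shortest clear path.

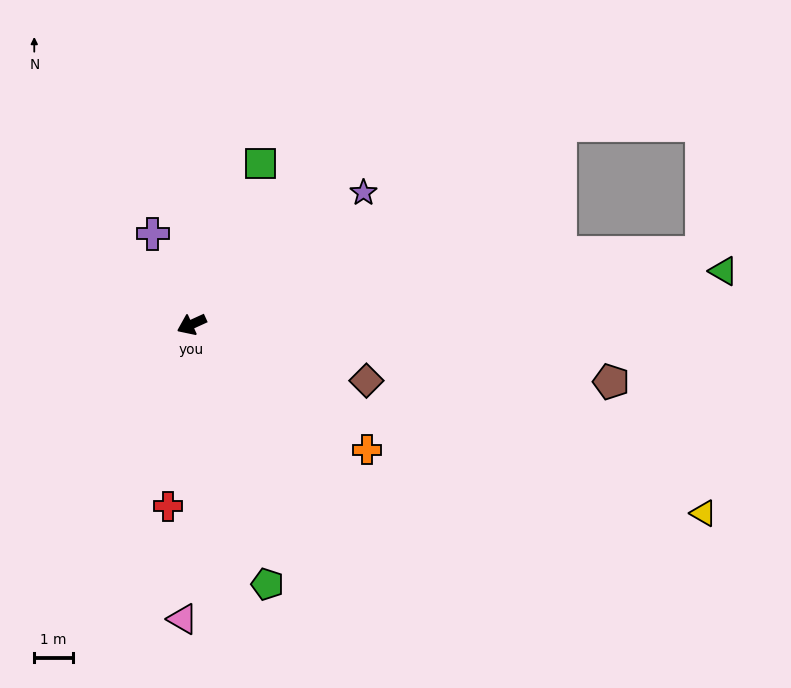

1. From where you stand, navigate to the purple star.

turn right 167°, forward 5.6 m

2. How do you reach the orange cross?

turn left 120°, forward 5.5 m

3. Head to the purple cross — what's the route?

turn right 91°, forward 2.5 m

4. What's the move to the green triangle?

turn left 161°, forward 13.8 m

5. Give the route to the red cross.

turn left 58°, forward 4.7 m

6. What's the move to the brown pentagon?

turn left 148°, forward 10.9 m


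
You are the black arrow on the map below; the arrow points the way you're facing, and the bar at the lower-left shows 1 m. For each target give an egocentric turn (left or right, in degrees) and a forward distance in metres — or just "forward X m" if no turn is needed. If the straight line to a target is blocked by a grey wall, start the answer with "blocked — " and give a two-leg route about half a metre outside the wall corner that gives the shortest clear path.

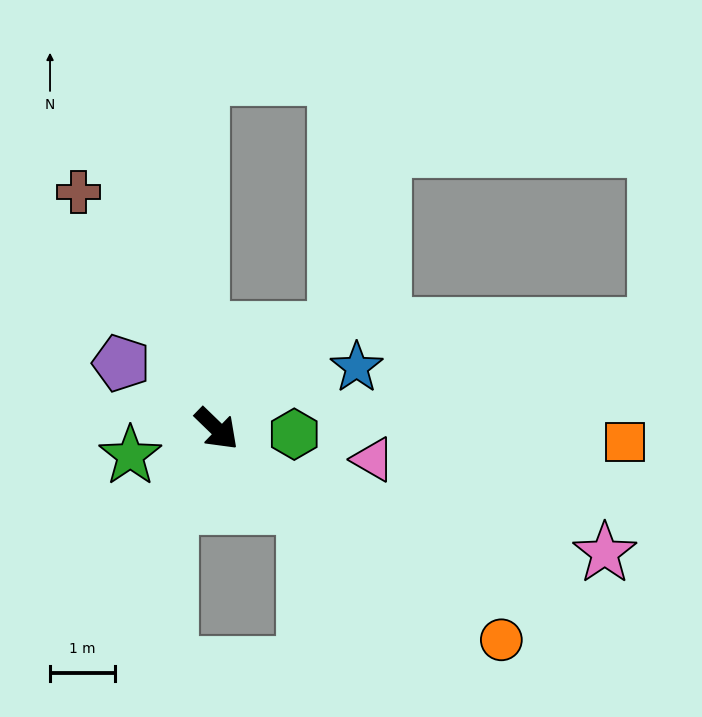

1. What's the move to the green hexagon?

turn left 40°, forward 1.2 m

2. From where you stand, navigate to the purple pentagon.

turn right 170°, forward 1.8 m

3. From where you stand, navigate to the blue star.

turn left 68°, forward 2.4 m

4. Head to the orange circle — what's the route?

turn left 8°, forward 5.4 m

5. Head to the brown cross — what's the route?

turn left 164°, forward 4.2 m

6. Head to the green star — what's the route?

turn right 119°, forward 1.4 m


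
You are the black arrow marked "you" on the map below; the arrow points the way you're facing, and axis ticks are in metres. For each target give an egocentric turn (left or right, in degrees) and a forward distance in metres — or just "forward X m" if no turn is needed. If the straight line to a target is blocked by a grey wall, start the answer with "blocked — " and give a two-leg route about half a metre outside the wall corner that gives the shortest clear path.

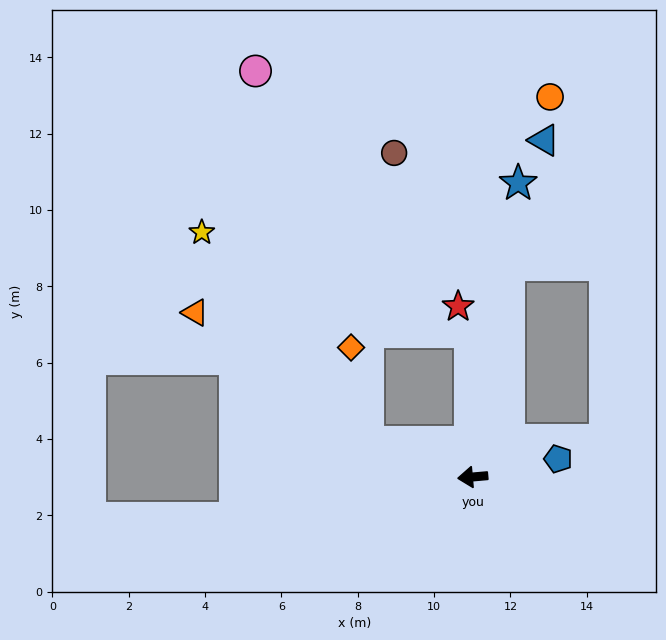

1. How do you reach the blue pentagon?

turn right 173°, forward 2.3 m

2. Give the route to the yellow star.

blocked — turn right 23°, forward 2.9 m, then turn right 34°, forward 7.0 m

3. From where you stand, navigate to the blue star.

turn right 104°, forward 7.8 m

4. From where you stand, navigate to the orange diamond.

blocked — turn right 23°, forward 2.9 m, then turn right 62°, forward 2.5 m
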